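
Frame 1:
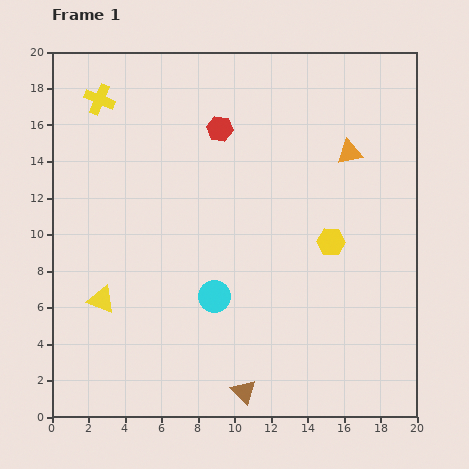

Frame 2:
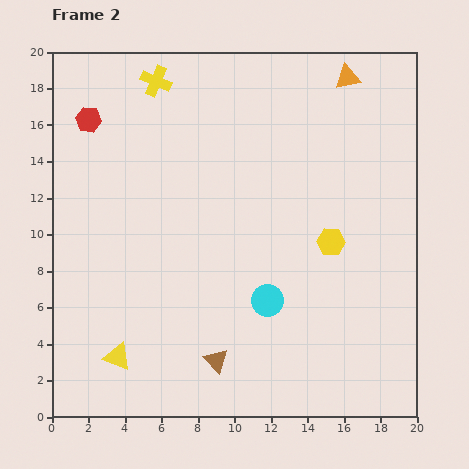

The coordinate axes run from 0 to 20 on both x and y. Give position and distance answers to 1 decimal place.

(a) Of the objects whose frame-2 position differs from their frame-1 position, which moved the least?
the brown triangle

(moved 2.3)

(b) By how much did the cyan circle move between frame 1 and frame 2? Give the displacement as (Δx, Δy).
(2.9, -0.2)

The cyan circle was at (8.9, 6.6) in frame 1 and (11.8, 6.4) in frame 2.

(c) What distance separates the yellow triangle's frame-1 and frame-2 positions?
3.2

The yellow triangle moved from (2.7, 6.4) to (3.6, 3.3), a distance of √(0.9² + 3.1²) ≈ 3.2.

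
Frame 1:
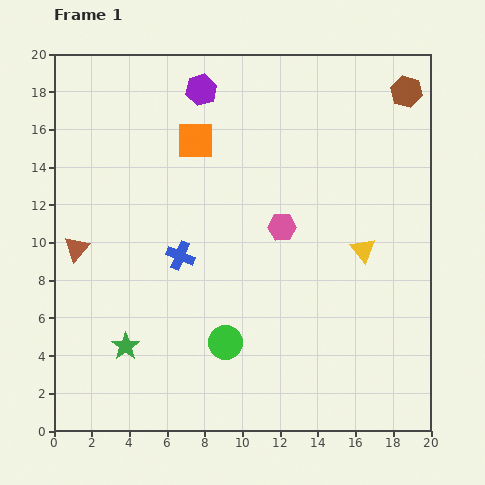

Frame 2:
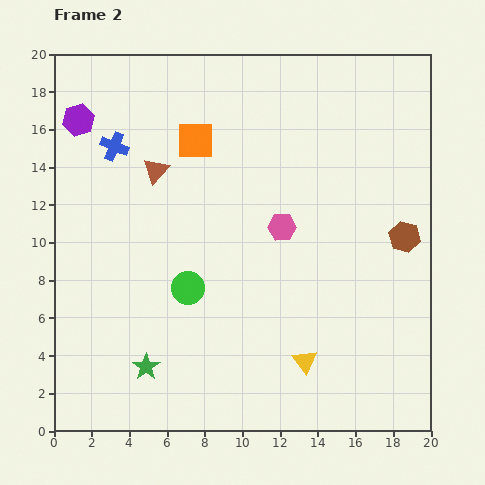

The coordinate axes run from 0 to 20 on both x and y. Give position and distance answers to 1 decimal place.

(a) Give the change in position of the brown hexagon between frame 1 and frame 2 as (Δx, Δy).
(-0.1, -7.7)

The brown hexagon was at (18.7, 18.0) in frame 1 and (18.6, 10.3) in frame 2.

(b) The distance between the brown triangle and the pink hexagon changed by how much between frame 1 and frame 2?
-3.7

Distance in frame 1: 11.0. Distance in frame 2: 7.3.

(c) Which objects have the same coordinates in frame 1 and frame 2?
the orange square, the pink hexagon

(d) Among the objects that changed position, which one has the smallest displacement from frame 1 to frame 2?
the green star

(moved 1.6)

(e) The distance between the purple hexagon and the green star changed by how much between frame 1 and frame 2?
-0.6

Distance in frame 1: 14.2. Distance in frame 2: 13.6.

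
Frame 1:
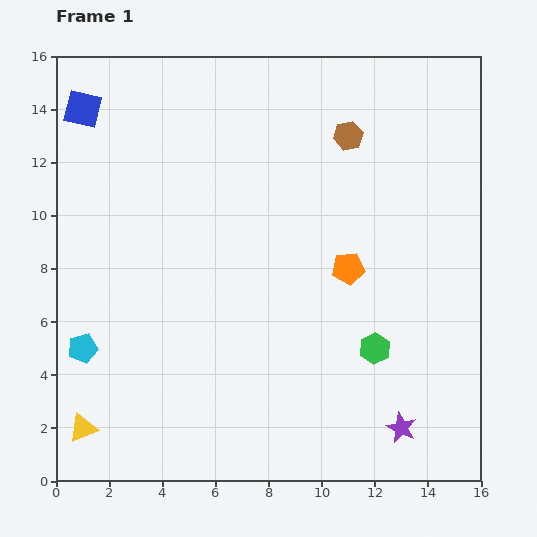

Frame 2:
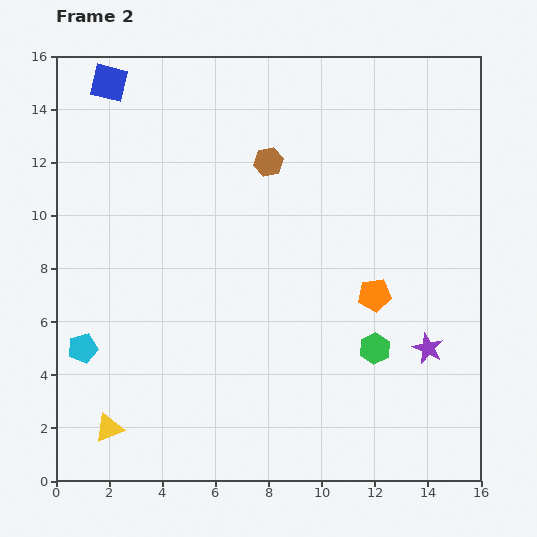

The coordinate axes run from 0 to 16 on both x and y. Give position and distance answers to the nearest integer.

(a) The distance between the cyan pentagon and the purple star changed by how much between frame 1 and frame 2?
+1

Distance in frame 1: 12. Distance in frame 2: 13.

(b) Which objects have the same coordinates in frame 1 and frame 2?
the green hexagon, the cyan pentagon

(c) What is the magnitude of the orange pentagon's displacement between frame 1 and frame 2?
1

The orange pentagon moved from (11, 8) to (12, 7), a distance of √(1² + 1²) ≈ 1.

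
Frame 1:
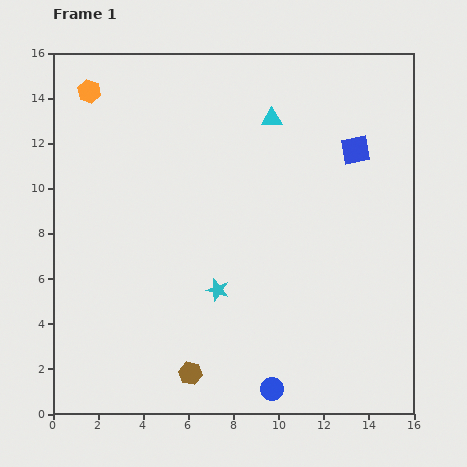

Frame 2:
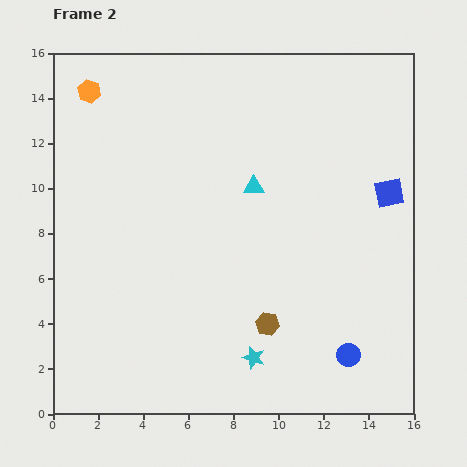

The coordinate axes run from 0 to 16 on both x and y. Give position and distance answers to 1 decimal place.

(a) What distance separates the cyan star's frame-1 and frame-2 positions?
3.4

The cyan star moved from (7.3, 5.5) to (8.9, 2.5), a distance of √(1.6² + 3.0²) ≈ 3.4.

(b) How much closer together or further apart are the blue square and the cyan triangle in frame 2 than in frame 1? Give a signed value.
+2.0

Distance in frame 1: 4.0. Distance in frame 2: 6.0.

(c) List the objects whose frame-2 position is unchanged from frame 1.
the orange hexagon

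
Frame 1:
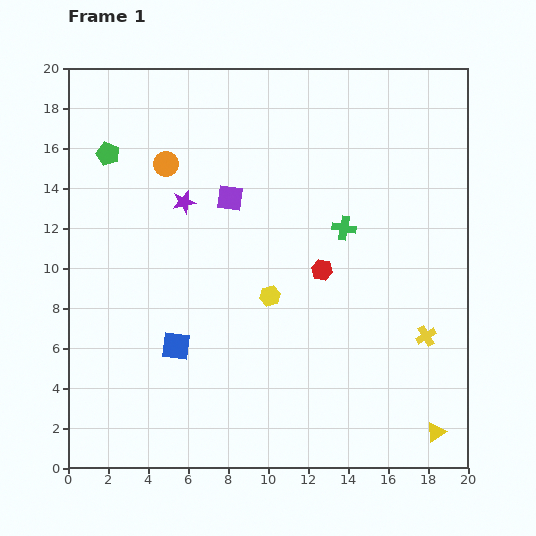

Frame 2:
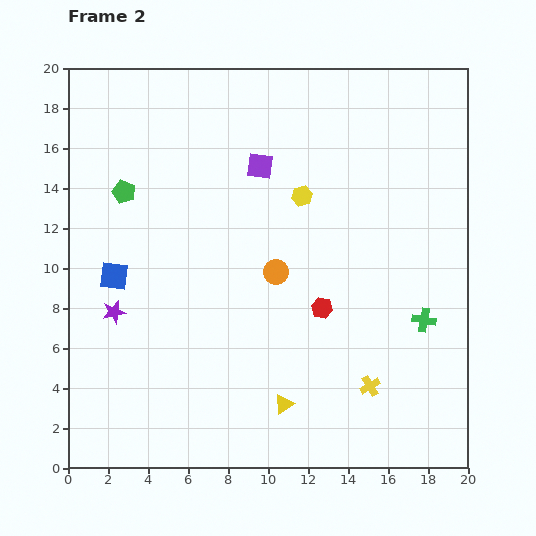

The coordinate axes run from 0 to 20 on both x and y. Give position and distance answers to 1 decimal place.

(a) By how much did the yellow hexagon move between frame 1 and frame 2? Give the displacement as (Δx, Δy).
(1.6, 5.0)

The yellow hexagon was at (10.1, 8.6) in frame 1 and (11.7, 13.6) in frame 2.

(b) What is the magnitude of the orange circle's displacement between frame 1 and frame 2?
7.7

The orange circle moved from (4.9, 15.2) to (10.4, 9.8), a distance of √(5.5² + 5.4²) ≈ 7.7.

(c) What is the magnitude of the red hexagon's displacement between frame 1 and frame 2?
1.9

The red hexagon moved from (12.7, 9.9) to (12.7, 8.0), a distance of √(0.0² + 1.9²) ≈ 1.9.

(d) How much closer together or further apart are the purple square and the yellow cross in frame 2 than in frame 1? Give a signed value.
+0.3

Distance in frame 1: 12.0. Distance in frame 2: 12.3.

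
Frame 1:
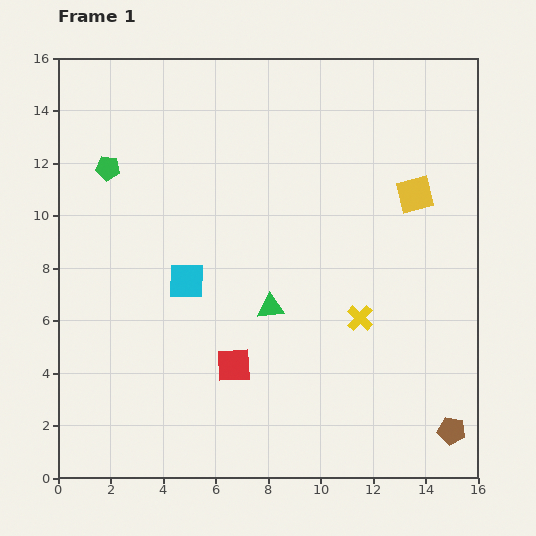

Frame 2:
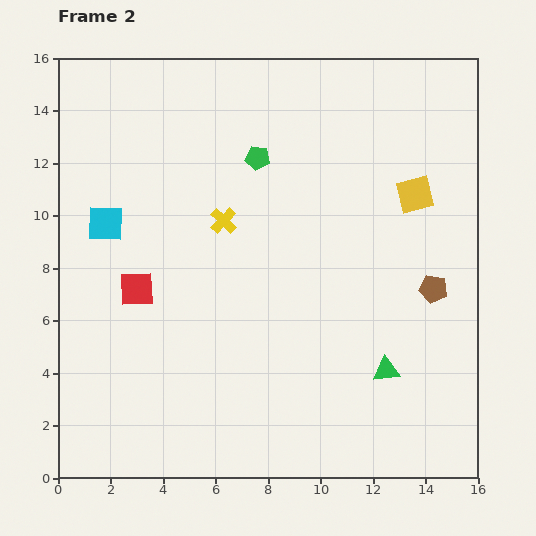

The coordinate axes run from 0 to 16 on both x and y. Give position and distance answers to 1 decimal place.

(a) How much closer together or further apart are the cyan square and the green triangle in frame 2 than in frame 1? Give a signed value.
+8.7

Distance in frame 1: 3.4. Distance in frame 2: 12.1.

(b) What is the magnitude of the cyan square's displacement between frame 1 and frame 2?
3.8

The cyan square moved from (4.9, 7.5) to (1.8, 9.7), a distance of √(3.1² + 2.2²) ≈ 3.8.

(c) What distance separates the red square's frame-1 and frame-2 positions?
4.7

The red square moved from (6.7, 4.3) to (3.0, 7.2), a distance of √(3.7² + 2.9²) ≈ 4.7.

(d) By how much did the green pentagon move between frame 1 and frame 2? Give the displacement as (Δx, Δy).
(5.7, 0.4)

The green pentagon was at (1.9, 11.8) in frame 1 and (7.6, 12.2) in frame 2.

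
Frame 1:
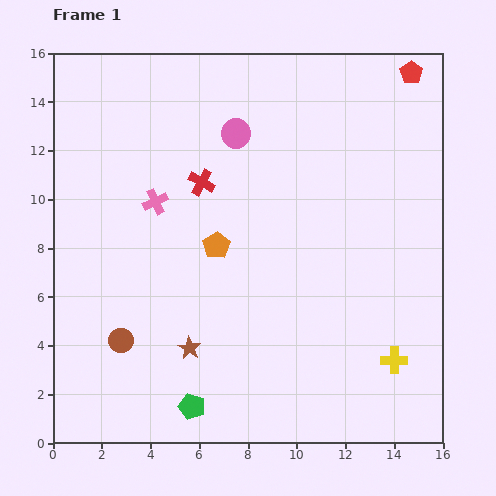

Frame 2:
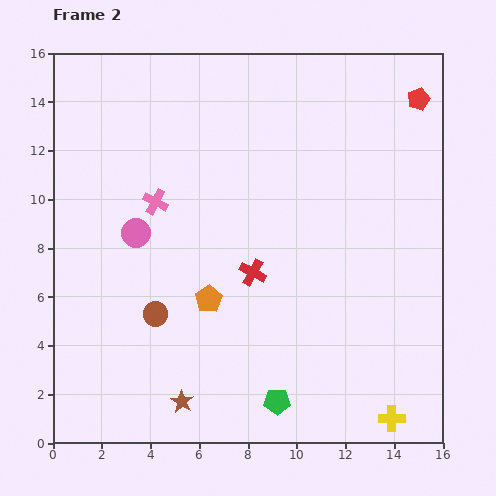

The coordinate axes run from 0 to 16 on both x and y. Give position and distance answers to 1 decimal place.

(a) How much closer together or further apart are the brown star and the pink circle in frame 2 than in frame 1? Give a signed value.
-1.8

Distance in frame 1: 9.0. Distance in frame 2: 7.2.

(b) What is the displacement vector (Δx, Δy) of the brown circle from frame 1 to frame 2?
(1.4, 1.1)

The brown circle was at (2.8, 4.2) in frame 1 and (4.2, 5.3) in frame 2.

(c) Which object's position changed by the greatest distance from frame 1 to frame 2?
the pink circle

(moved 5.8; next 4.3)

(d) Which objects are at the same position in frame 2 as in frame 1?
the pink cross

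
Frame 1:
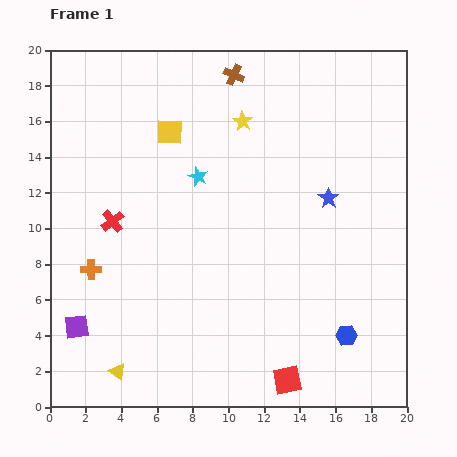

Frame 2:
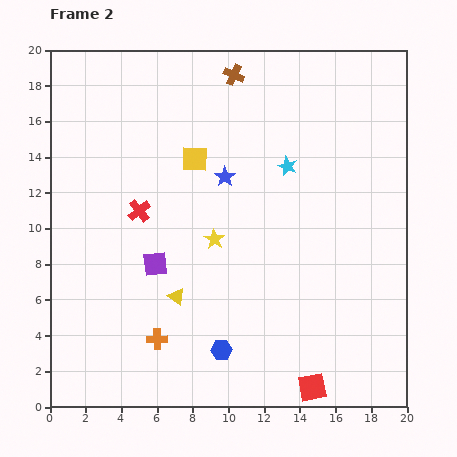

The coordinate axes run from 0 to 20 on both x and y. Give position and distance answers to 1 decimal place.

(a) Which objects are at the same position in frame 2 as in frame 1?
the brown cross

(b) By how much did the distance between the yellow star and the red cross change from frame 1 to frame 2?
-4.7

Distance in frame 1: 9.2. Distance in frame 2: 4.5.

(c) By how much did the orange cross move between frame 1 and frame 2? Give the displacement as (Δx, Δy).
(3.7, -3.9)

The orange cross was at (2.3, 7.7) in frame 1 and (6.0, 3.8) in frame 2.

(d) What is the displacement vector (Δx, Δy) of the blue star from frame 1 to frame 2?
(-5.8, 1.2)

The blue star was at (15.6, 11.7) in frame 1 and (9.8, 12.9) in frame 2.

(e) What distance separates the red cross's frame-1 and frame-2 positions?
1.6

The red cross moved from (3.5, 10.4) to (5.0, 11.0), a distance of √(1.5² + 0.6²) ≈ 1.6.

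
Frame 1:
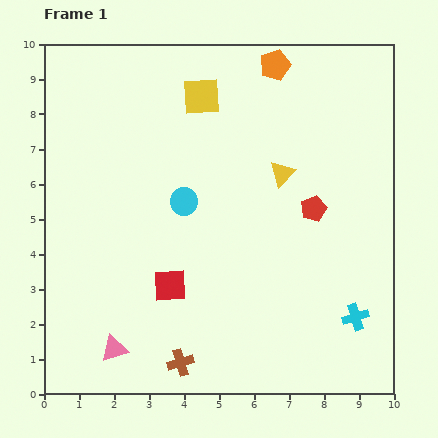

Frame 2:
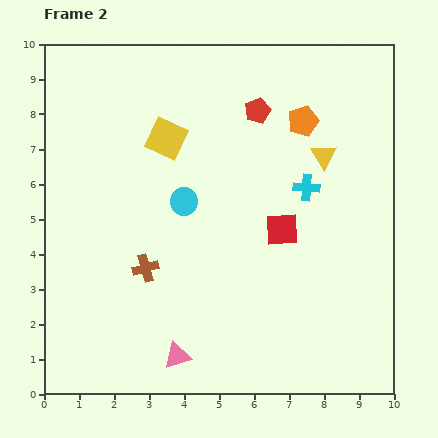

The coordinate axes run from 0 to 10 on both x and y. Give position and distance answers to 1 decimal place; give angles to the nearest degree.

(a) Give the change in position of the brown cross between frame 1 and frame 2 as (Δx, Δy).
(-1.0, 2.7)

The brown cross was at (3.9, 0.9) in frame 1 and (2.9, 3.6) in frame 2.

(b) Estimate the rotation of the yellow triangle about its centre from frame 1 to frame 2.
16° counter-clockwise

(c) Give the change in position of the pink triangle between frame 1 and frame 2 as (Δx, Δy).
(1.8, -0.2)

The pink triangle was at (2.0, 1.3) in frame 1 and (3.8, 1.1) in frame 2.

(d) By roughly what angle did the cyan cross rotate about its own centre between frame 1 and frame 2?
22° clockwise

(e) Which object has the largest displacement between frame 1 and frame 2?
the cyan cross

(moved 4.0; next 3.6)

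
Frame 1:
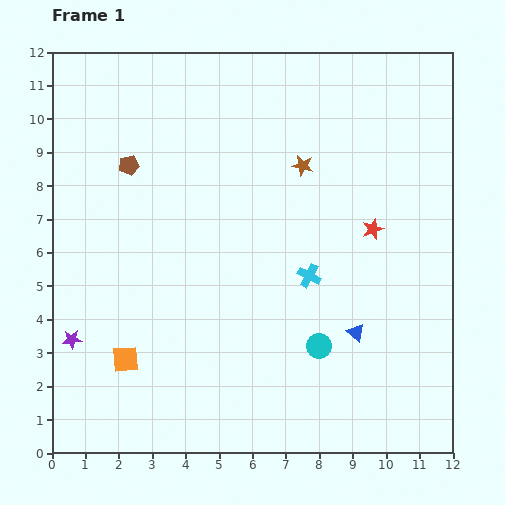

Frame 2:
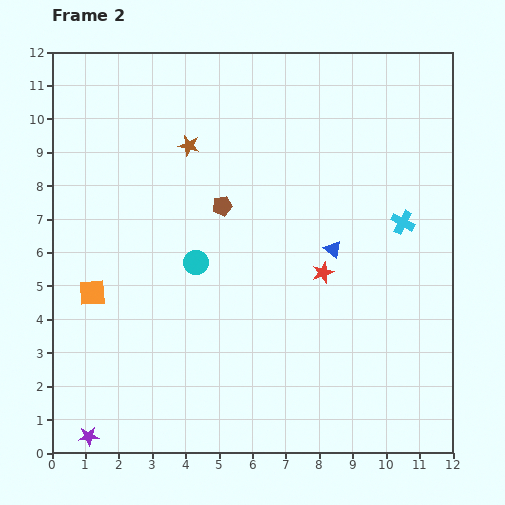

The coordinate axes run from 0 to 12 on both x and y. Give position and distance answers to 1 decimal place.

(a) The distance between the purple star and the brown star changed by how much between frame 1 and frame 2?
+0.6

Distance in frame 1: 8.6. Distance in frame 2: 9.2.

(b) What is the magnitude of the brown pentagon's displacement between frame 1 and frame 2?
3.0

The brown pentagon moved from (2.3, 8.6) to (5.1, 7.4), a distance of √(2.8² + 1.2²) ≈ 3.0.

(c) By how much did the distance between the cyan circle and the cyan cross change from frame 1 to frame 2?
+4.2

Distance in frame 1: 2.1. Distance in frame 2: 6.3.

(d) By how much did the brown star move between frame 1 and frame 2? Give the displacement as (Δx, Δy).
(-3.4, 0.6)

The brown star was at (7.5, 8.6) in frame 1 and (4.1, 9.2) in frame 2.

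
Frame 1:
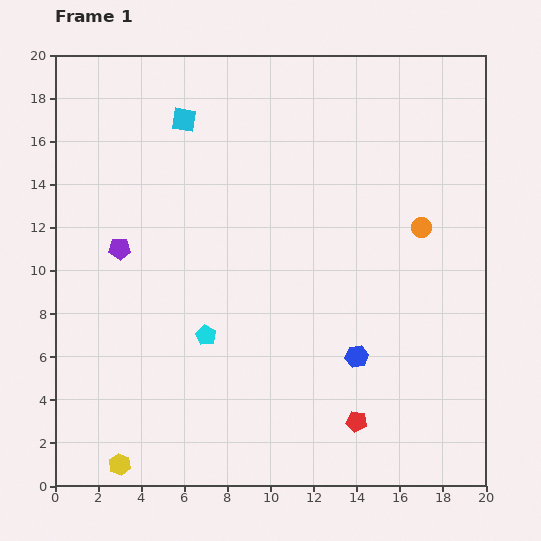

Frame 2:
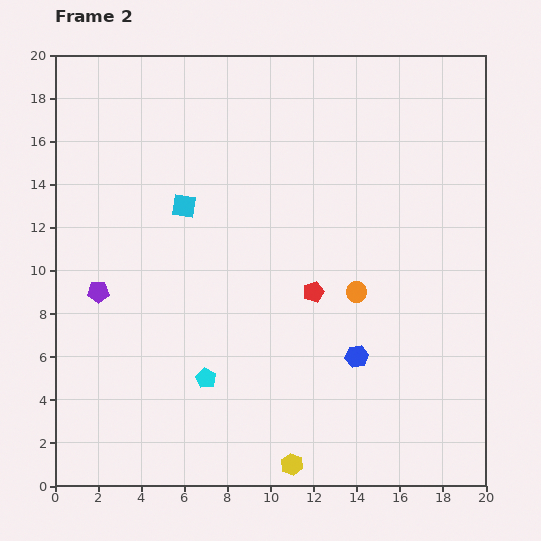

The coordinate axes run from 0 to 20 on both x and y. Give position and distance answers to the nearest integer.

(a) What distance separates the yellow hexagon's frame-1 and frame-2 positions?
8

The yellow hexagon moved from (3, 1) to (11, 1), a distance of √(8² + 0²) ≈ 8.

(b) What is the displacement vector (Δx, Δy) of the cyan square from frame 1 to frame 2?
(0, -4)

The cyan square was at (6, 17) in frame 1 and (6, 13) in frame 2.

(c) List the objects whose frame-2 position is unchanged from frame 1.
the blue hexagon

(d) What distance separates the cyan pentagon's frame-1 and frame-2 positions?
2

The cyan pentagon moved from (7, 7) to (7, 5), a distance of √(0² + 2²) ≈ 2.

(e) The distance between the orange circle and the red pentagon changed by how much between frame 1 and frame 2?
-7

Distance in frame 1: 9. Distance in frame 2: 2.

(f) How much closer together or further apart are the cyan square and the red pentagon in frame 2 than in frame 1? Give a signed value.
-9

Distance in frame 1: 16. Distance in frame 2: 7.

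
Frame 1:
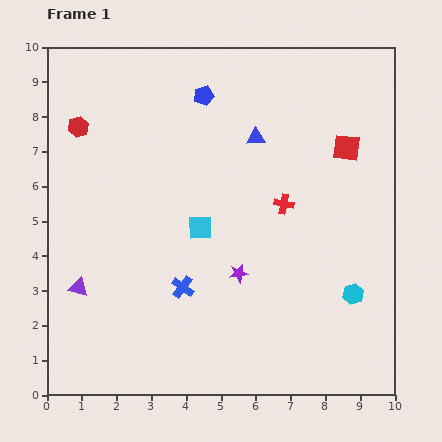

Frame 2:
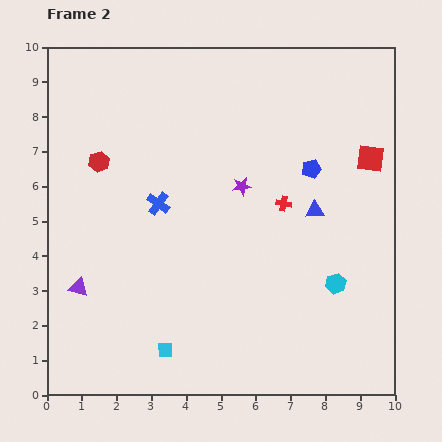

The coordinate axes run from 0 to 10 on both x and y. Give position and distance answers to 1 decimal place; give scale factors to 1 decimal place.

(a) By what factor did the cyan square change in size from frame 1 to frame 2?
0.6×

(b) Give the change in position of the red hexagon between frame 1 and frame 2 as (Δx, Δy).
(0.6, -1.0)

The red hexagon was at (0.9, 7.7) in frame 1 and (1.5, 6.7) in frame 2.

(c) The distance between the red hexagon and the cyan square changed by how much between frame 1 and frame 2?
+1.2

Distance in frame 1: 4.5. Distance in frame 2: 5.7.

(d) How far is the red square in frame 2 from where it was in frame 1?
0.8

The red square moved from (8.6, 7.1) to (9.3, 6.8), a distance of √(0.7² + 0.3²) ≈ 0.8.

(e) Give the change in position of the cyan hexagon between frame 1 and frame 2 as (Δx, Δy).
(-0.5, 0.3)

The cyan hexagon was at (8.8, 2.9) in frame 1 and (8.3, 3.2) in frame 2.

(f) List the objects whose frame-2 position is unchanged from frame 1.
the purple triangle, the red cross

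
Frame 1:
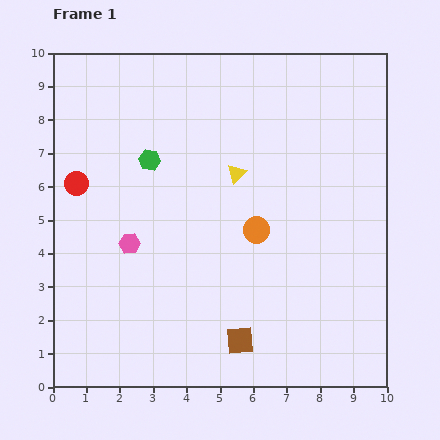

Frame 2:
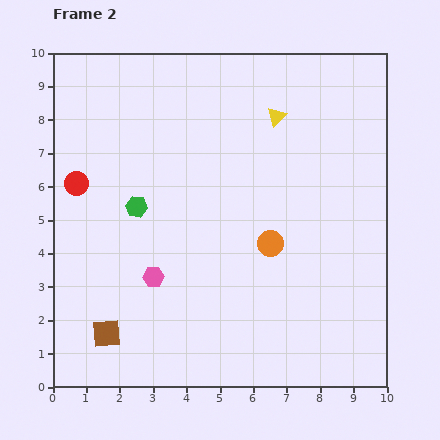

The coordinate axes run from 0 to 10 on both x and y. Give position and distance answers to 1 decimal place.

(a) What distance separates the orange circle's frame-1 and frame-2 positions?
0.6

The orange circle moved from (6.1, 4.7) to (6.5, 4.3), a distance of √(0.4² + 0.4²) ≈ 0.6.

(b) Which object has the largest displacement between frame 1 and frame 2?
the brown square

(moved 4.0; next 2.1)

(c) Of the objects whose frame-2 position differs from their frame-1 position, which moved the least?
the orange circle

(moved 0.6)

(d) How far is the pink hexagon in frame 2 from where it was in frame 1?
1.2

The pink hexagon moved from (2.3, 4.3) to (3.0, 3.3), a distance of √(0.7² + 1.0²) ≈ 1.2.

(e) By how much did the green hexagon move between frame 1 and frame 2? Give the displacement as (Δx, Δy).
(-0.4, -1.4)

The green hexagon was at (2.9, 6.8) in frame 1 and (2.5, 5.4) in frame 2.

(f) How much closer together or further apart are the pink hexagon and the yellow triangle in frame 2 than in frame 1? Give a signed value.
+2.3

Distance in frame 1: 3.8. Distance in frame 2: 6.1.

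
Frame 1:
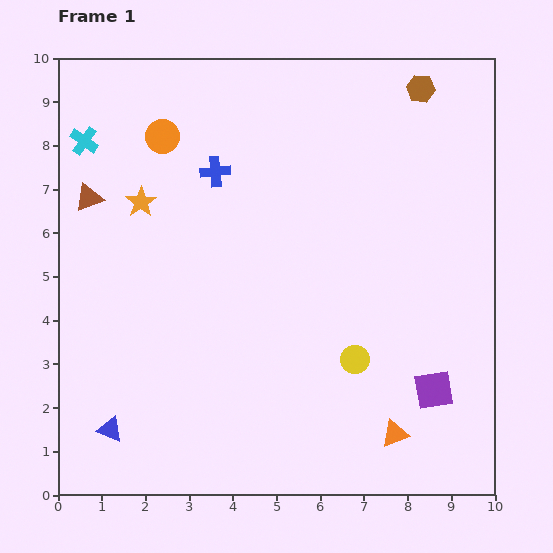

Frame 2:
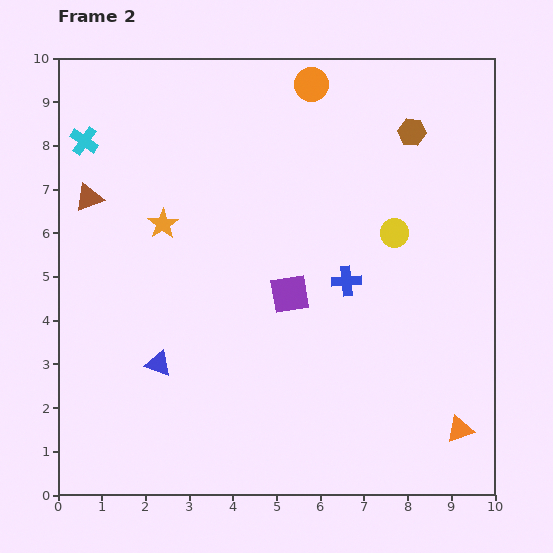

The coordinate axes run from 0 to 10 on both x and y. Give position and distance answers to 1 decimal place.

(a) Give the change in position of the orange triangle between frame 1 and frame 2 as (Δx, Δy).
(1.5, 0.1)

The orange triangle was at (7.7, 1.4) in frame 1 and (9.2, 1.5) in frame 2.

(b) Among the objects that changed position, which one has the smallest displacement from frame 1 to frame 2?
the orange star

(moved 0.7)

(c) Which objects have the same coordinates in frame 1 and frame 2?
the cyan cross, the brown triangle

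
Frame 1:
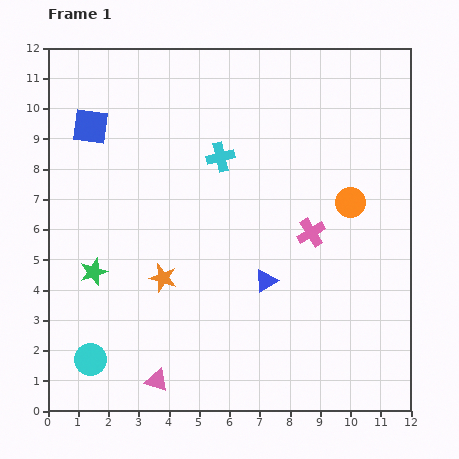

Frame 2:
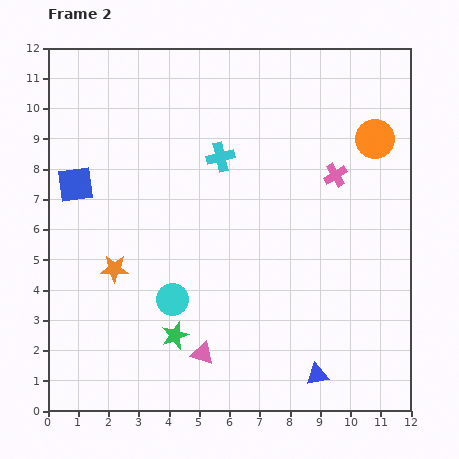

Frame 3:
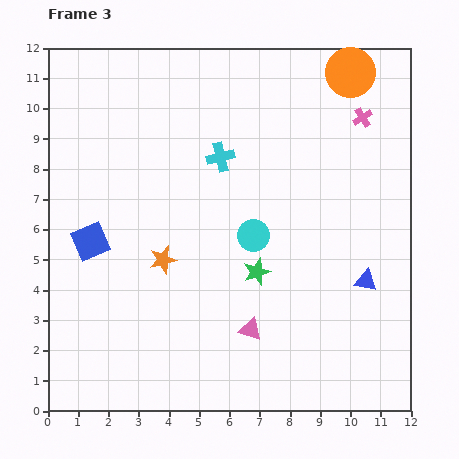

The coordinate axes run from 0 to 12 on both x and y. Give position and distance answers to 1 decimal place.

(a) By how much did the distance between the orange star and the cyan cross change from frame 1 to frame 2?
+0.7

Distance in frame 1: 4.4. Distance in frame 2: 5.1.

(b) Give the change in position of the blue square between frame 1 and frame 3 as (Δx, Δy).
(0.0, -3.8)

The blue square was at (1.4, 9.4) in frame 1 and (1.4, 5.6) in frame 3.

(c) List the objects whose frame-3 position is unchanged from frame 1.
the cyan cross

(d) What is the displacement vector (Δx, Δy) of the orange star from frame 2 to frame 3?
(1.6, 0.3)

The orange star was at (2.2, 4.7) in frame 2 and (3.8, 5.0) in frame 3.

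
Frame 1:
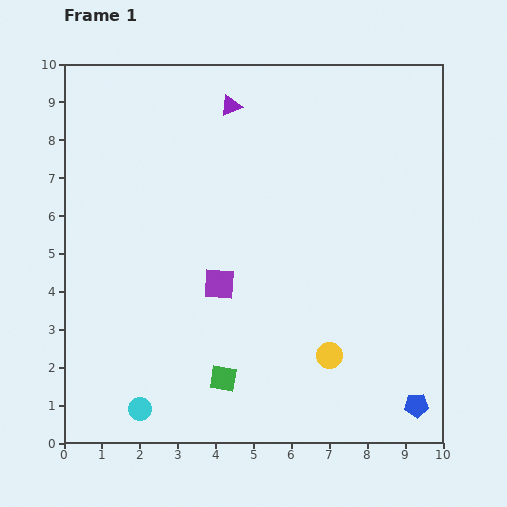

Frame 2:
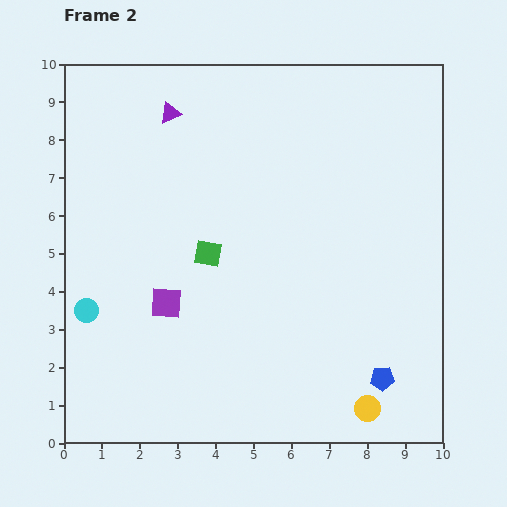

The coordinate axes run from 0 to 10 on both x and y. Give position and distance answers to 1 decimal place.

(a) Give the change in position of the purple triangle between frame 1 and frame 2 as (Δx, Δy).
(-1.6, -0.2)

The purple triangle was at (4.4, 8.9) in frame 1 and (2.8, 8.7) in frame 2.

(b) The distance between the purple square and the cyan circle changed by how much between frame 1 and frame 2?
-1.8

Distance in frame 1: 3.9. Distance in frame 2: 2.1.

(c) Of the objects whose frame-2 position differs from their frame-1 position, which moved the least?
the blue pentagon

(moved 1.1)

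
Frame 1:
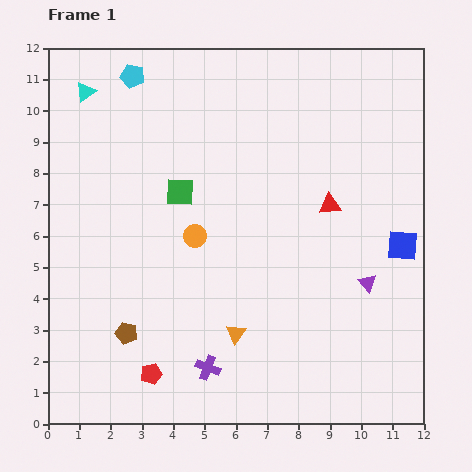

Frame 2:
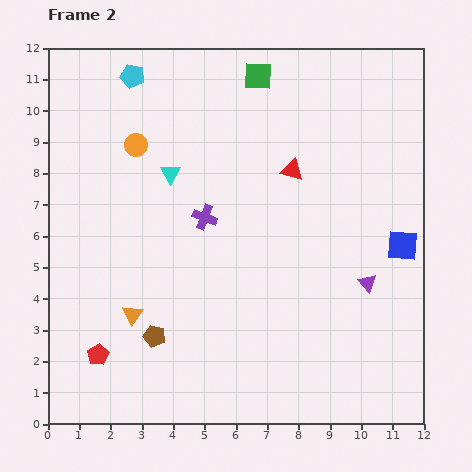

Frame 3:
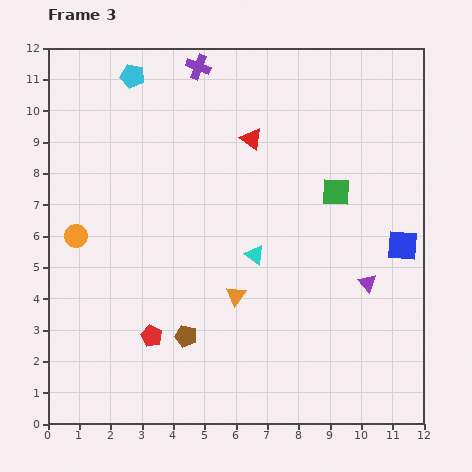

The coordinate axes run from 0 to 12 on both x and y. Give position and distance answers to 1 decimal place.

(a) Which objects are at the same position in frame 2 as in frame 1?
the purple triangle, the blue square, the cyan pentagon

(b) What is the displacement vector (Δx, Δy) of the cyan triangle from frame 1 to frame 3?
(5.4, -5.2)

The cyan triangle was at (1.2, 10.6) in frame 1 and (6.6, 5.4) in frame 3.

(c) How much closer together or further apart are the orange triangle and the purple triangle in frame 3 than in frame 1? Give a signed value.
-0.3

Distance in frame 1: 4.5. Distance in frame 3: 4.2.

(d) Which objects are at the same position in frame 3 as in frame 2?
the purple triangle, the blue square, the cyan pentagon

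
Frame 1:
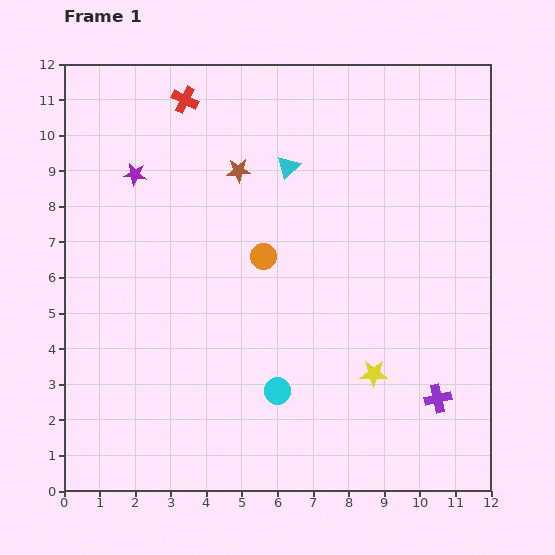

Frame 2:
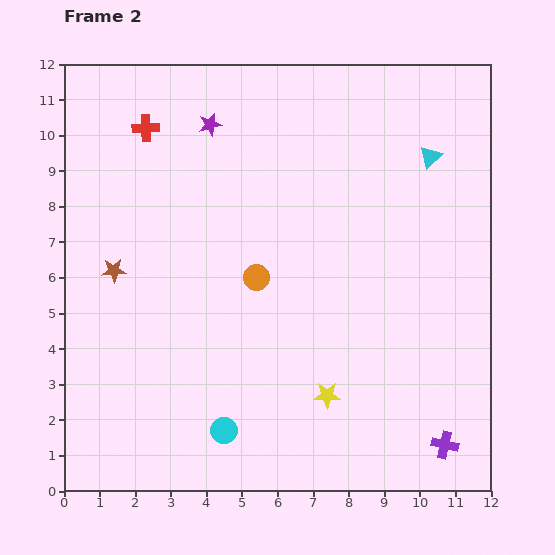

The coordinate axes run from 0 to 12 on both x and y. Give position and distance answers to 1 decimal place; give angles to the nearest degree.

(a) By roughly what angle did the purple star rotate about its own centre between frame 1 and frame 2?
23° counter-clockwise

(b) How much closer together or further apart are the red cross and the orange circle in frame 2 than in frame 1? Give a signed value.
+0.3

Distance in frame 1: 4.9. Distance in frame 2: 5.2.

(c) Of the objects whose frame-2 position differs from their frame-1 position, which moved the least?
the orange circle

(moved 0.6)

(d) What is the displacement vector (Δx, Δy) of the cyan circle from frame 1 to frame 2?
(-1.5, -1.1)

The cyan circle was at (6.0, 2.8) in frame 1 and (4.5, 1.7) in frame 2.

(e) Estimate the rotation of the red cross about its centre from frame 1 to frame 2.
28° counter-clockwise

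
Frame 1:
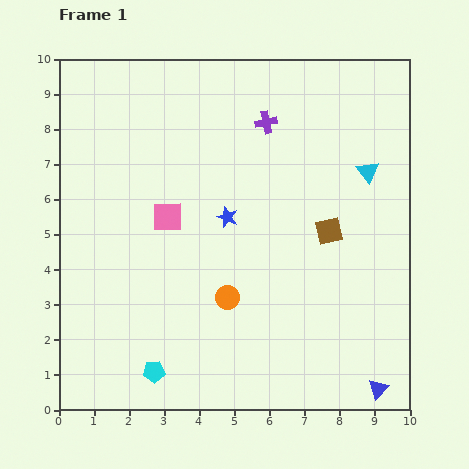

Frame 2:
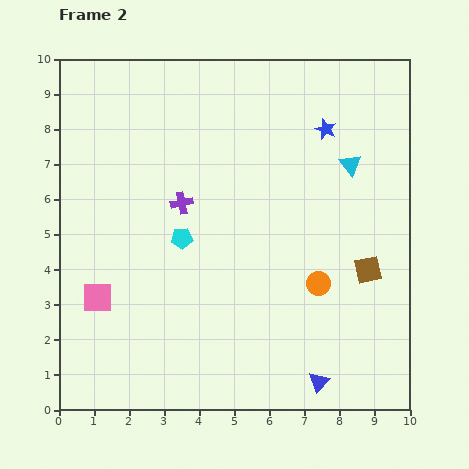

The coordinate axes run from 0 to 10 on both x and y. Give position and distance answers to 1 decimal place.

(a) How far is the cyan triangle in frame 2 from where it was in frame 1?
0.5

The cyan triangle moved from (8.8, 6.8) to (8.3, 7.0), a distance of √(0.5² + 0.2²) ≈ 0.5.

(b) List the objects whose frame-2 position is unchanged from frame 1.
none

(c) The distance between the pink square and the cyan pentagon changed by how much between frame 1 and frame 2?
-1.5

Distance in frame 1: 4.4. Distance in frame 2: 2.9.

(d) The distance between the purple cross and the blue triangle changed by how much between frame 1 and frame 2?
-1.8

Distance in frame 1: 8.2. Distance in frame 2: 6.4.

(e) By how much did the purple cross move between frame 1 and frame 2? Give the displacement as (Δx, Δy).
(-2.4, -2.3)

The purple cross was at (5.9, 8.2) in frame 1 and (3.5, 5.9) in frame 2.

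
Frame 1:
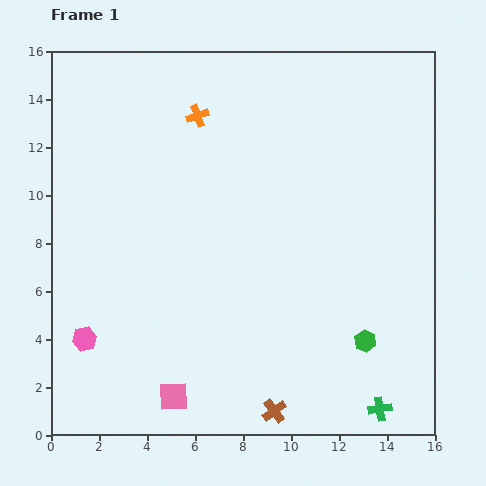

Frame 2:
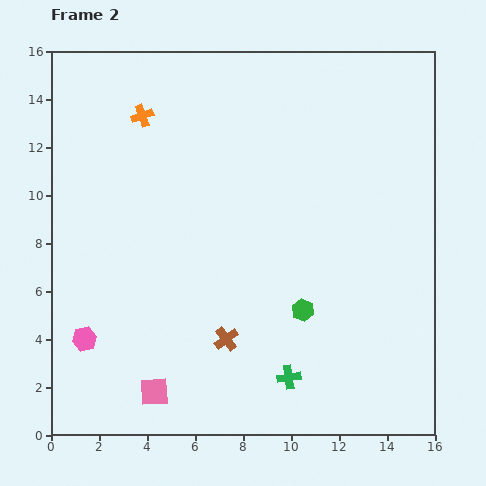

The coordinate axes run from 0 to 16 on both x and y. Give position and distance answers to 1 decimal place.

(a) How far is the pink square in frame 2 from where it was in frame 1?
0.8

The pink square moved from (5.1, 1.6) to (4.3, 1.8), a distance of √(0.8² + 0.2²) ≈ 0.8.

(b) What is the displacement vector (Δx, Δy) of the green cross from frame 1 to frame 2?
(-3.8, 1.3)

The green cross was at (13.7, 1.1) in frame 1 and (9.9, 2.4) in frame 2.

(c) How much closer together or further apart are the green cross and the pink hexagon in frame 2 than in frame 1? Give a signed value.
-4.0

Distance in frame 1: 12.6. Distance in frame 2: 8.6.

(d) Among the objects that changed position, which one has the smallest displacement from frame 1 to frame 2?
the pink square

(moved 0.8)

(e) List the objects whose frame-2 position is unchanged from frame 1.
the pink hexagon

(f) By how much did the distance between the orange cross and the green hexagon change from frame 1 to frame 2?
-1.2

Distance in frame 1: 11.7. Distance in frame 2: 10.5.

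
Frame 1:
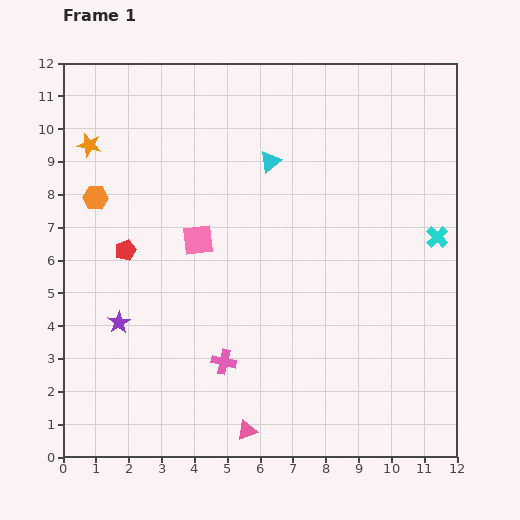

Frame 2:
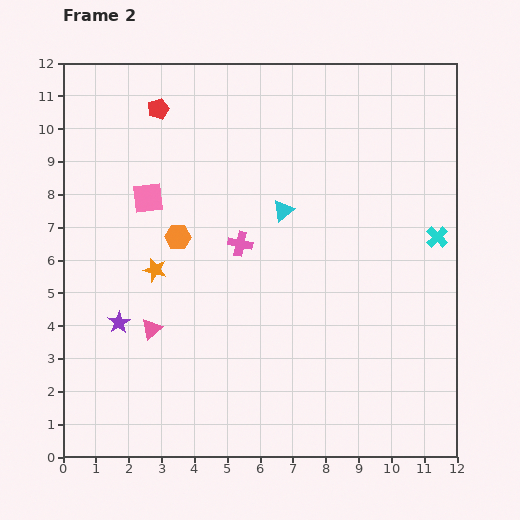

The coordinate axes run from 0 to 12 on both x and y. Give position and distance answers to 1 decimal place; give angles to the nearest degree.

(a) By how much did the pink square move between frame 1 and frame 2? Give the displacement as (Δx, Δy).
(-1.5, 1.3)

The pink square was at (4.1, 6.6) in frame 1 and (2.6, 7.9) in frame 2.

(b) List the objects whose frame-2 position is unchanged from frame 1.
the purple star, the cyan cross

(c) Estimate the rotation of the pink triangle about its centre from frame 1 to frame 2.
20° counter-clockwise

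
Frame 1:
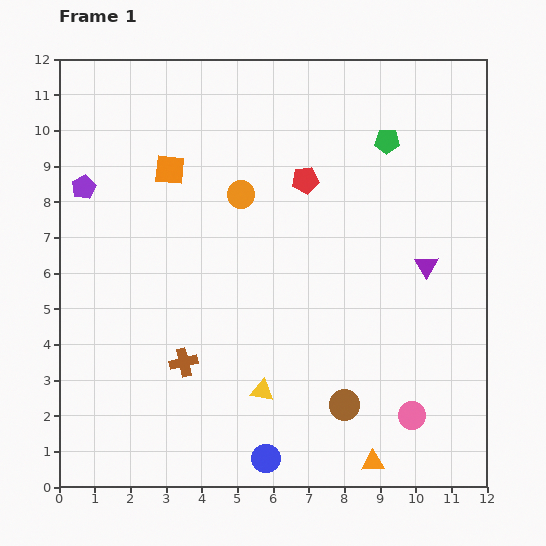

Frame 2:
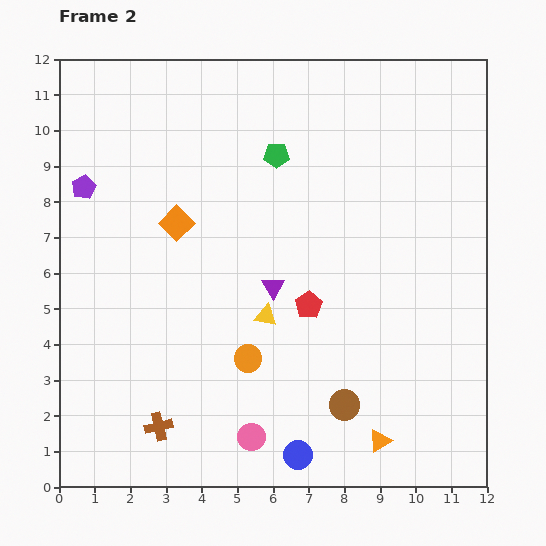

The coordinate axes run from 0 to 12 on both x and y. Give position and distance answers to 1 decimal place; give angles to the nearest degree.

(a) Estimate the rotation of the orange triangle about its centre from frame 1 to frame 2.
30° counter-clockwise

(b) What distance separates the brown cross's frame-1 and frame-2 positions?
1.9

The brown cross moved from (3.5, 3.5) to (2.8, 1.7), a distance of √(0.7² + 1.8²) ≈ 1.9.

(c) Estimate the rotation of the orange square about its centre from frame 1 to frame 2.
39° clockwise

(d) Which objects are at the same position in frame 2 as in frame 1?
the brown circle, the purple pentagon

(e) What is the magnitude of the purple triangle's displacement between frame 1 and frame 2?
4.3

The purple triangle moved from (10.3, 6.2) to (6.0, 5.6), a distance of √(4.3² + 0.6²) ≈ 4.3.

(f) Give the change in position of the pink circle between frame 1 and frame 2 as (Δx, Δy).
(-4.5, -0.6)

The pink circle was at (9.9, 2.0) in frame 1 and (5.4, 1.4) in frame 2.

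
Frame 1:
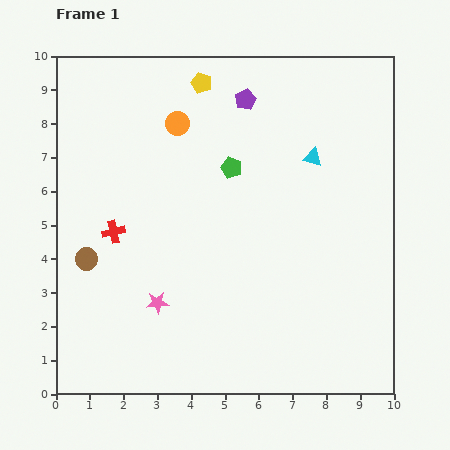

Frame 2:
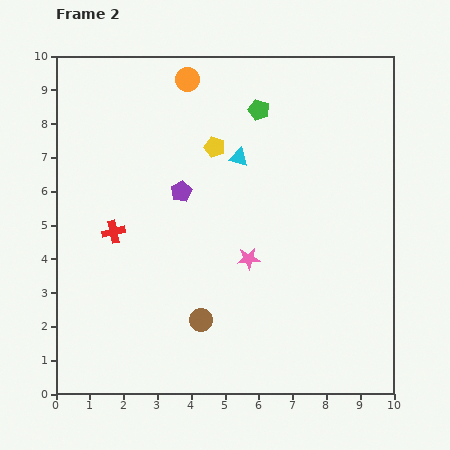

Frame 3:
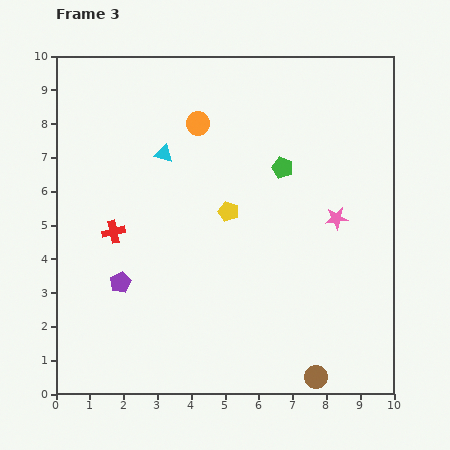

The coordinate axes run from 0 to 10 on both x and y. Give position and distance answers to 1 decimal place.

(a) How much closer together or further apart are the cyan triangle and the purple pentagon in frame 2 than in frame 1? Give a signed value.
-0.6

Distance in frame 1: 2.6. Distance in frame 2: 2.0.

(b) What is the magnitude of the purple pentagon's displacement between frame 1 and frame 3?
6.5

The purple pentagon moved from (5.6, 8.7) to (1.9, 3.3), a distance of √(3.7² + 5.4²) ≈ 6.5.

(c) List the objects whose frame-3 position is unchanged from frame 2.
the red cross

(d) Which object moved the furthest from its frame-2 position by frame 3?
the brown circle

(moved 3.8; next 3.2)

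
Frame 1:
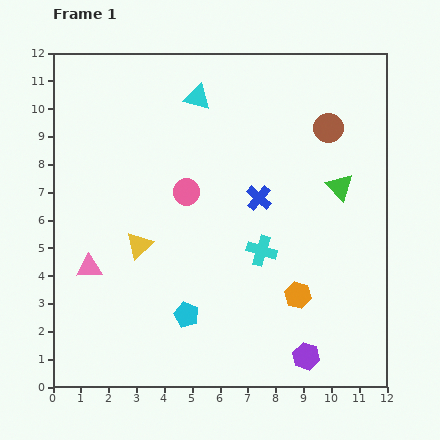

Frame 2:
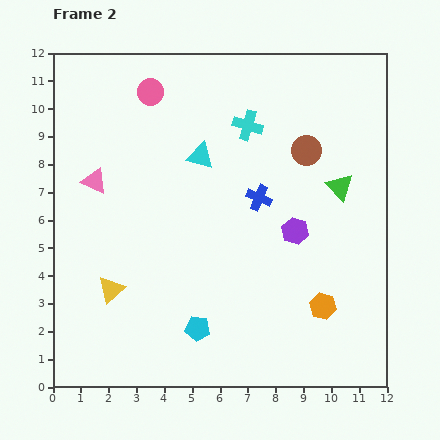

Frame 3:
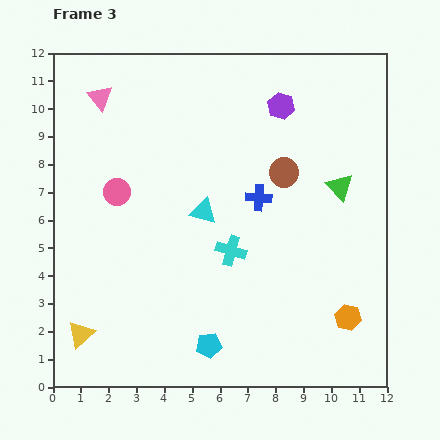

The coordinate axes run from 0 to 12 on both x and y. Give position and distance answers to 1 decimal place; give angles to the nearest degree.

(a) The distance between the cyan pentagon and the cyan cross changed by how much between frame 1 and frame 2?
+4.0

Distance in frame 1: 3.5. Distance in frame 2: 7.5.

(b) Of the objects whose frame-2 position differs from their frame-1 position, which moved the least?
the cyan pentagon

(moved 0.6)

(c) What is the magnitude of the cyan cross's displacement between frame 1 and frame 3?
1.1

The cyan cross moved from (7.5, 4.9) to (6.4, 4.9), a distance of √(1.1² + 0.0²) ≈ 1.1.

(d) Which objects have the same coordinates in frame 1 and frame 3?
the green triangle, the blue cross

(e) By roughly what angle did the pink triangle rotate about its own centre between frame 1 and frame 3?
51° clockwise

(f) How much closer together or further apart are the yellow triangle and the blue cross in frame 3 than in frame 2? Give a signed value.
+1.9

Distance in frame 2: 6.2. Distance in frame 3: 8.1.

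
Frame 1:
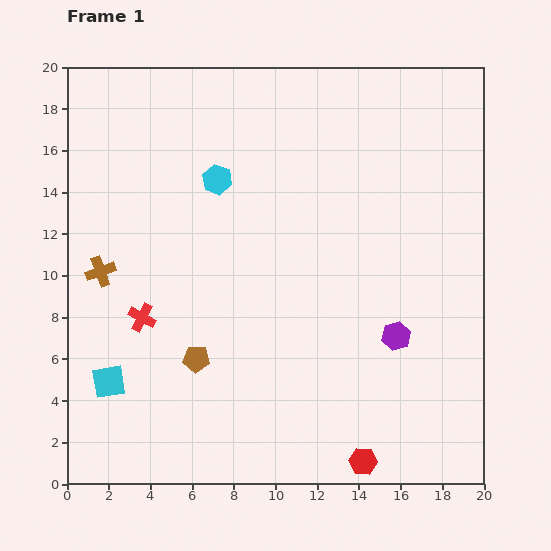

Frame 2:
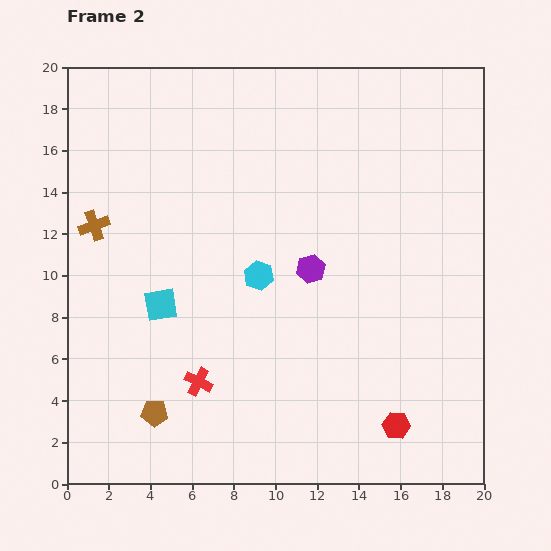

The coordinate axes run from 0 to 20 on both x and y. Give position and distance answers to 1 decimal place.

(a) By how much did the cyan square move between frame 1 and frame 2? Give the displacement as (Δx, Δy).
(2.5, 3.7)

The cyan square was at (2.0, 4.9) in frame 1 and (4.5, 8.6) in frame 2.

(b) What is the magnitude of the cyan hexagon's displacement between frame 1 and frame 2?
5.0

The cyan hexagon moved from (7.2, 14.6) to (9.2, 10.0), a distance of √(2.0² + 4.6²) ≈ 5.0.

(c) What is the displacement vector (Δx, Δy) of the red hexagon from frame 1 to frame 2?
(1.6, 1.7)

The red hexagon was at (14.2, 1.1) in frame 1 and (15.8, 2.8) in frame 2.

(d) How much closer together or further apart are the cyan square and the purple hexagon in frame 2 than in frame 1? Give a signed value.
-6.6

Distance in frame 1: 14.0. Distance in frame 2: 7.4.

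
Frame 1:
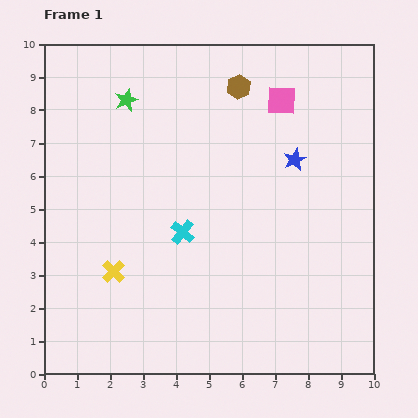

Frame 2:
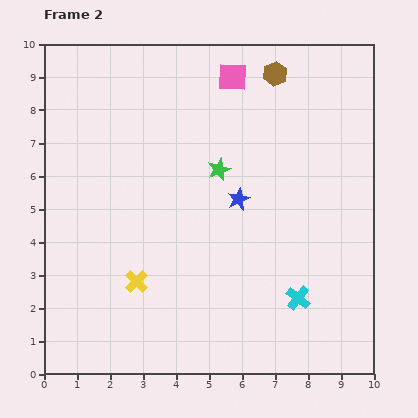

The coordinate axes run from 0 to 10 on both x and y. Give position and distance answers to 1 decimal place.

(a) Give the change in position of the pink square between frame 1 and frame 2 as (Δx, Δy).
(-1.5, 0.7)

The pink square was at (7.2, 8.3) in frame 1 and (5.7, 9.0) in frame 2.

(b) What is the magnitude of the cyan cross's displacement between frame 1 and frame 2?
4.0

The cyan cross moved from (4.2, 4.3) to (7.7, 2.3), a distance of √(3.5² + 2.0²) ≈ 4.0.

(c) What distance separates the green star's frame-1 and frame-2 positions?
3.5

The green star moved from (2.5, 8.3) to (5.3, 6.2), a distance of √(2.8² + 2.1²) ≈ 3.5.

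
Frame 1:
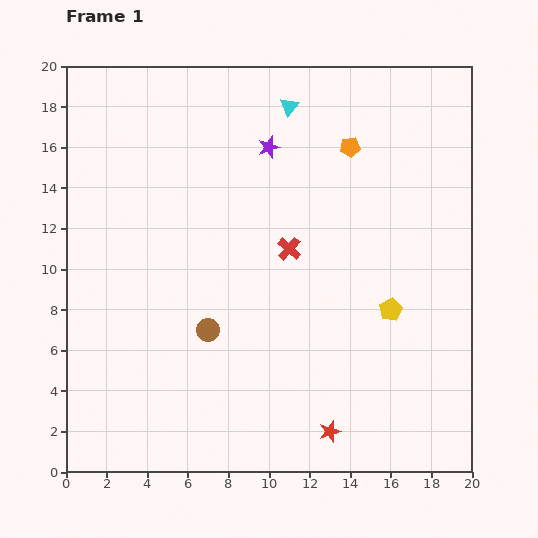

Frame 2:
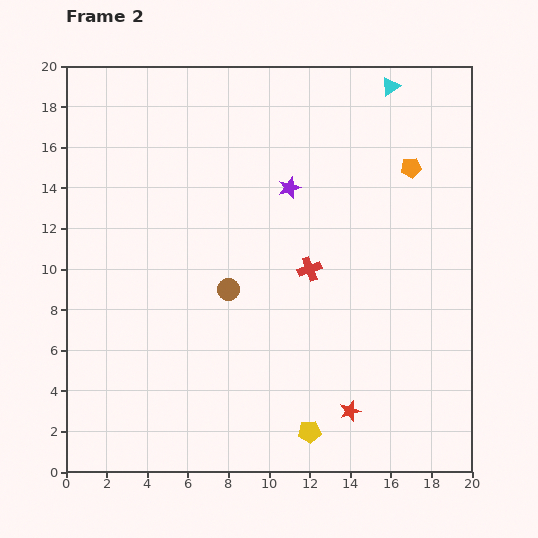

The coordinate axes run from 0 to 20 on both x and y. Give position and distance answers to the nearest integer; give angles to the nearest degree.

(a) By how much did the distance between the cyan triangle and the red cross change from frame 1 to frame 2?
+3

Distance in frame 1: 7. Distance in frame 2: 10.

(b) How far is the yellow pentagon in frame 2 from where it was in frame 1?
7

The yellow pentagon moved from (16, 8) to (12, 2), a distance of √(4² + 6²) ≈ 7.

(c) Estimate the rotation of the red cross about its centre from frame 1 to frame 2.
29° clockwise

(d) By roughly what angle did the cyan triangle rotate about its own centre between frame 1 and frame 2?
19° clockwise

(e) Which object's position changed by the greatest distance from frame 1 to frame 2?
the yellow pentagon

(moved 7; next 5)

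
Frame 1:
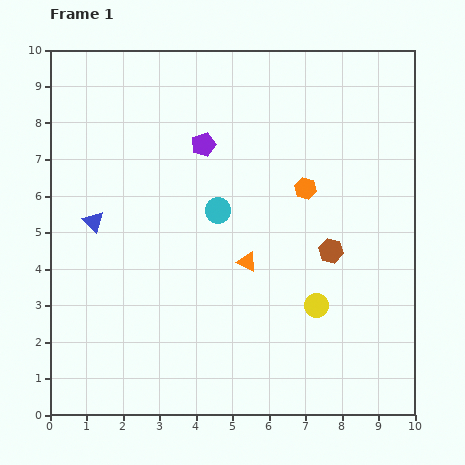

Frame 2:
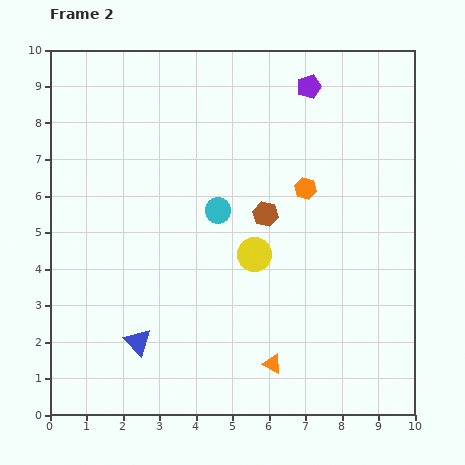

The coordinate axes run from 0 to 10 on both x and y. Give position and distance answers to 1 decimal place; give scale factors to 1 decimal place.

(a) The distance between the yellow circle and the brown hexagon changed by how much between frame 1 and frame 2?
-0.5

Distance in frame 1: 1.6. Distance in frame 2: 1.1.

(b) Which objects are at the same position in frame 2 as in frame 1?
the orange hexagon, the cyan circle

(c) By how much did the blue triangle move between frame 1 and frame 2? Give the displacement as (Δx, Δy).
(1.2, -3.3)

The blue triangle was at (1.2, 5.3) in frame 1 and (2.4, 2.0) in frame 2.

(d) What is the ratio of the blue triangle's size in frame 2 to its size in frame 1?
1.3×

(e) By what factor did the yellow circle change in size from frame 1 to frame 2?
1.5×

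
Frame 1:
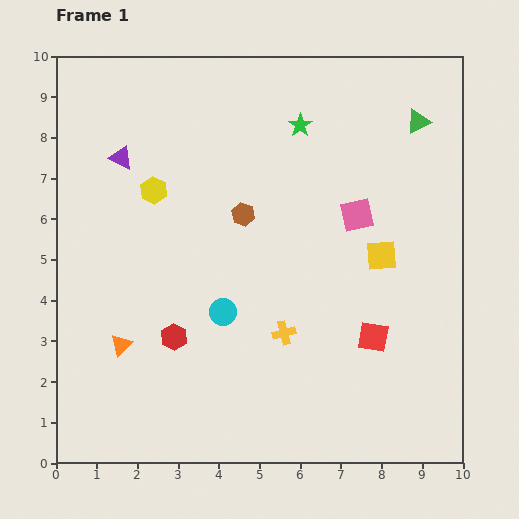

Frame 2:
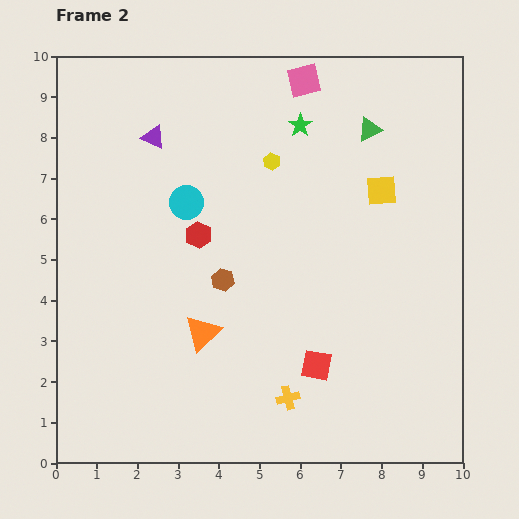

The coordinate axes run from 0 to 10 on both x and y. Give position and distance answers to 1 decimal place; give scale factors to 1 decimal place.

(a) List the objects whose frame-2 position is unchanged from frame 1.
the green star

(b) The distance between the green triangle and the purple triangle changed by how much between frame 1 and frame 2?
-2.1

Distance in frame 1: 7.4. Distance in frame 2: 5.3.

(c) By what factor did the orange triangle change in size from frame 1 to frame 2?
1.7×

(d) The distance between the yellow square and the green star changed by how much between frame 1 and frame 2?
-1.2

Distance in frame 1: 3.8. Distance in frame 2: 2.6.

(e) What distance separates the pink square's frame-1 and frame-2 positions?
3.5

The pink square moved from (7.4, 6.1) to (6.1, 9.4), a distance of √(1.3² + 3.3²) ≈ 3.5.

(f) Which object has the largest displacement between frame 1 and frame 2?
the pink square

(moved 3.5; next 3.0)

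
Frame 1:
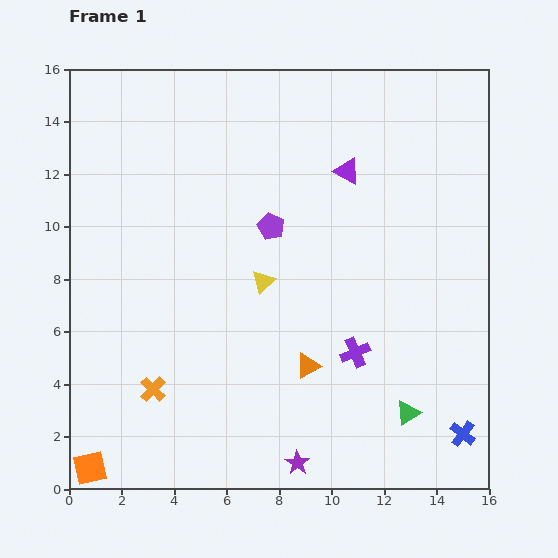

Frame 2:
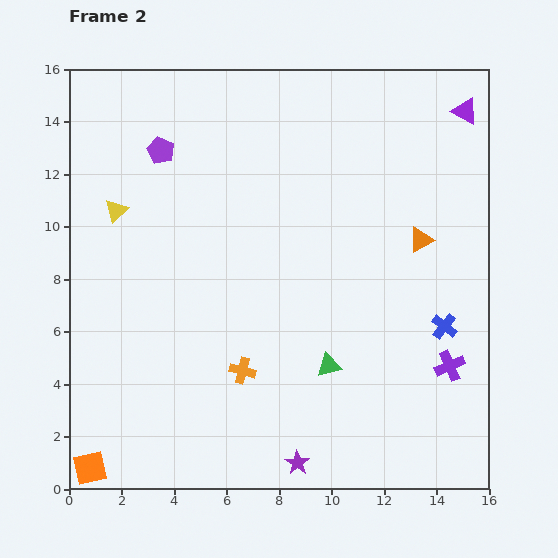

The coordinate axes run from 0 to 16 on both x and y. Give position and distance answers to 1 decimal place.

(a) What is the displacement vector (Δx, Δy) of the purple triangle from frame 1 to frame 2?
(4.5, 2.3)

The purple triangle was at (10.6, 12.1) in frame 1 and (15.1, 14.4) in frame 2.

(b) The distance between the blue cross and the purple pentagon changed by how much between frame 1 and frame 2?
+1.9

Distance in frame 1: 10.8. Distance in frame 2: 12.7.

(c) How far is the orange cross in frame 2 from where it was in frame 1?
3.5

The orange cross moved from (3.2, 3.8) to (6.6, 4.5), a distance of √(3.4² + 0.7²) ≈ 3.5.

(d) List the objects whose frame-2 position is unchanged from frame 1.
the orange square, the purple star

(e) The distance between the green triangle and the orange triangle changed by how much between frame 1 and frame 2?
+1.7

Distance in frame 1: 4.2. Distance in frame 2: 5.9.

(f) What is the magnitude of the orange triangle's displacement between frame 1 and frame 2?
6.4

The orange triangle moved from (9.1, 4.7) to (13.4, 9.5), a distance of √(4.3² + 4.8²) ≈ 6.4.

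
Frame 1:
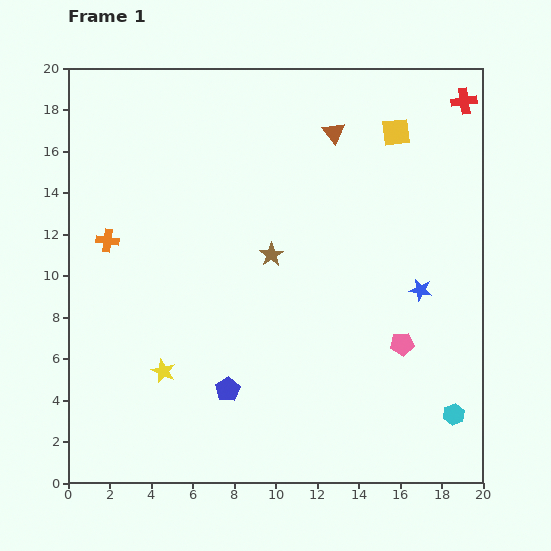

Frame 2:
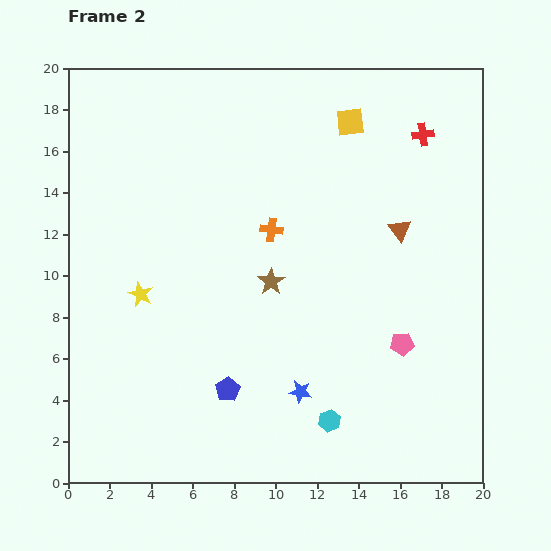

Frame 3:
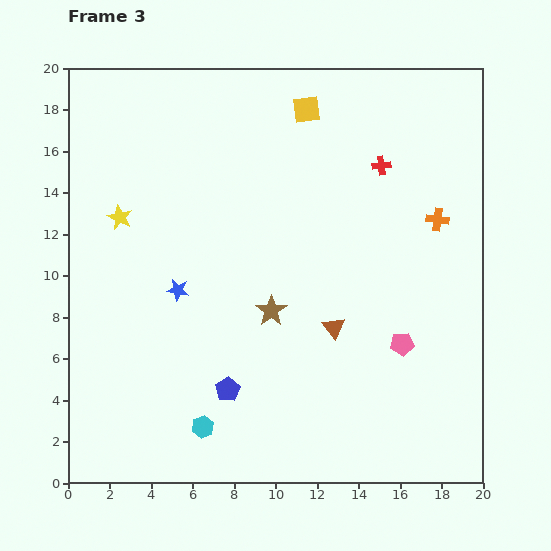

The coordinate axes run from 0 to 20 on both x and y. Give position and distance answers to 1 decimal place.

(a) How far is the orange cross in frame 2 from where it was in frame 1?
7.9

The orange cross moved from (1.9, 11.7) to (9.8, 12.2), a distance of √(7.9² + 0.5²) ≈ 7.9.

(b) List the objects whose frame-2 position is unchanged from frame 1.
the pink pentagon, the blue pentagon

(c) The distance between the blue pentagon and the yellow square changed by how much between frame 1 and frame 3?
-0.8

Distance in frame 1: 14.8. Distance in frame 3: 14.0.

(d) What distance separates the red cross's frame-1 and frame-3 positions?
5.1

The red cross moved from (19.1, 18.4) to (15.1, 15.3), a distance of √(4.0² + 3.1²) ≈ 5.1.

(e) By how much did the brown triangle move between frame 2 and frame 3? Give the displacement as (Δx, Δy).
(-3.2, -4.7)

The brown triangle was at (16.0, 12.2) in frame 2 and (12.8, 7.5) in frame 3.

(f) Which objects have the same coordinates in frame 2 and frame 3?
the pink pentagon, the blue pentagon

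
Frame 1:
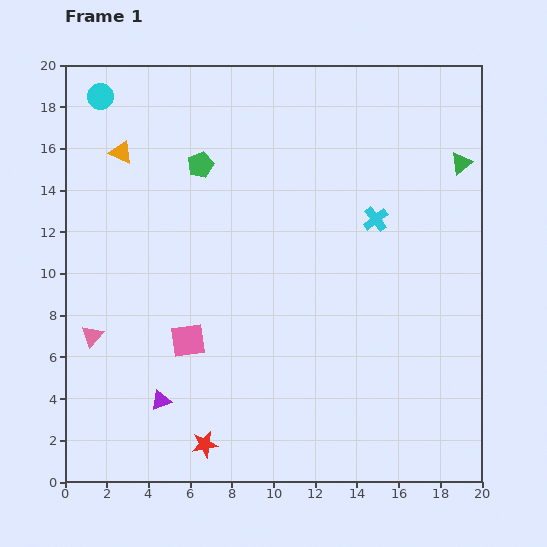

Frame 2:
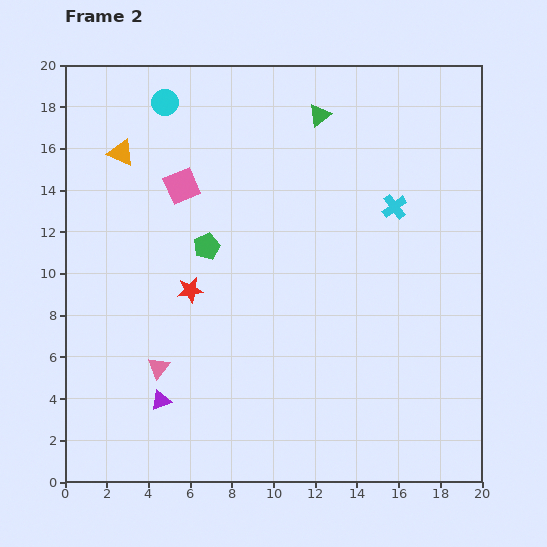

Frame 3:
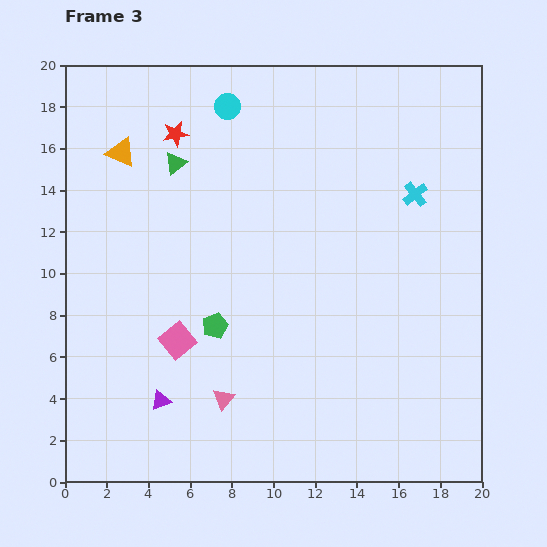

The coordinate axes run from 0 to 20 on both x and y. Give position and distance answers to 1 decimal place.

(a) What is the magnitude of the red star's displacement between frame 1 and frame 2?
7.4

The red star moved from (6.7, 1.8) to (6.0, 9.2), a distance of √(0.7² + 7.4²) ≈ 7.4.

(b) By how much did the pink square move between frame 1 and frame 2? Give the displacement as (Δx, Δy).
(-0.3, 7.4)

The pink square was at (5.9, 6.8) in frame 1 and (5.6, 14.2) in frame 2.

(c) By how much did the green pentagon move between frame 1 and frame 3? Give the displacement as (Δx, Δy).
(0.7, -7.7)

The green pentagon was at (6.5, 15.2) in frame 1 and (7.2, 7.5) in frame 3.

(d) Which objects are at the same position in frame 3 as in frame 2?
the purple triangle, the orange triangle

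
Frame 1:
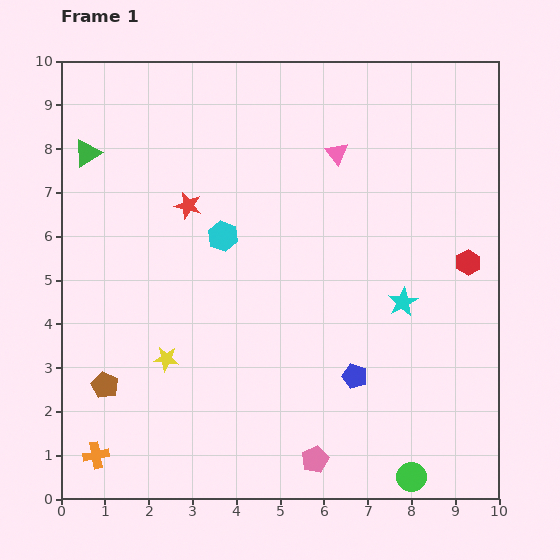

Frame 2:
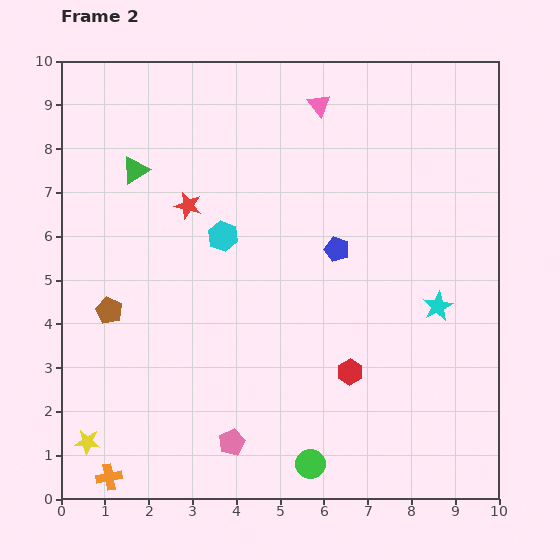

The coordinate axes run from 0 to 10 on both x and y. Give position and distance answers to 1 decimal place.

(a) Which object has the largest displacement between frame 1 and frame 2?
the red hexagon

(moved 3.7; next 2.9)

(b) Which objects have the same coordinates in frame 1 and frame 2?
the cyan hexagon, the red star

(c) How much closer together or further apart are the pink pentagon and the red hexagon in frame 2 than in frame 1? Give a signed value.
-2.6

Distance in frame 1: 5.7. Distance in frame 2: 3.1.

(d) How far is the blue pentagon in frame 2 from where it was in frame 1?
2.9

The blue pentagon moved from (6.7, 2.8) to (6.3, 5.7), a distance of √(0.4² + 2.9²) ≈ 2.9.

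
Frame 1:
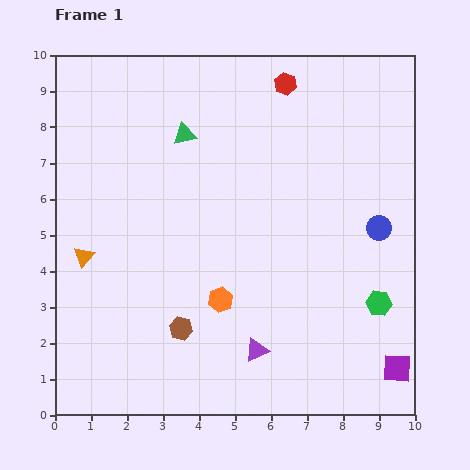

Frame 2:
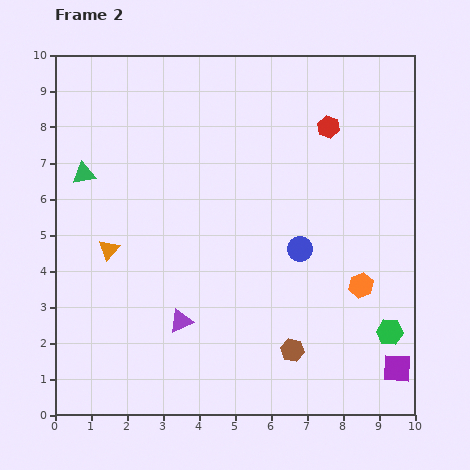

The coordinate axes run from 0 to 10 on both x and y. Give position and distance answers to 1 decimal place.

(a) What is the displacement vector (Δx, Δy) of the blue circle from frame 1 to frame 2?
(-2.2, -0.6)

The blue circle was at (9.0, 5.2) in frame 1 and (6.8, 4.6) in frame 2.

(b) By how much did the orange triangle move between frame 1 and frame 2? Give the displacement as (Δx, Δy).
(0.7, 0.2)

The orange triangle was at (0.8, 4.4) in frame 1 and (1.5, 4.6) in frame 2.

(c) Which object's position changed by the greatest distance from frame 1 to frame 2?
the orange hexagon

(moved 3.9; next 3.2)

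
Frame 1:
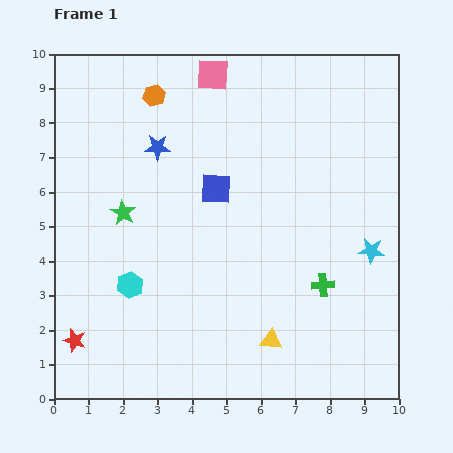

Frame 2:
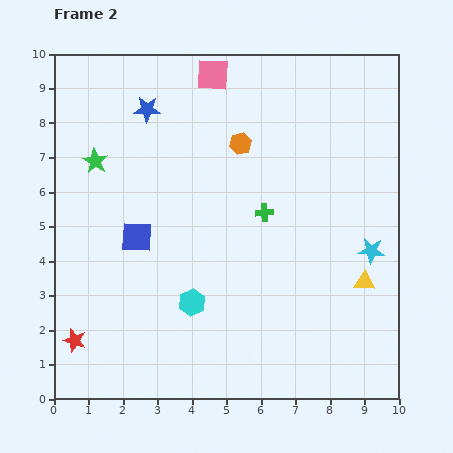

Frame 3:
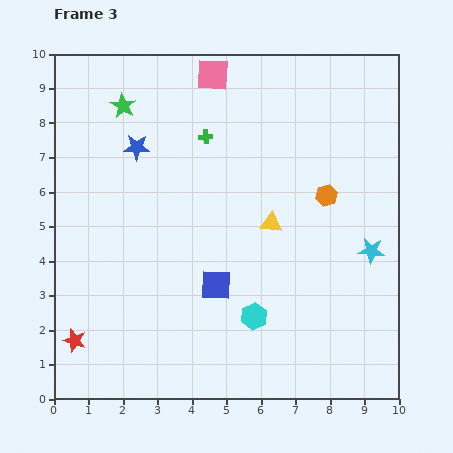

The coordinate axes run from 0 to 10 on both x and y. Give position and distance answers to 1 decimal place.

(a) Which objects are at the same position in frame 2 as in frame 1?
the cyan star, the pink square, the red star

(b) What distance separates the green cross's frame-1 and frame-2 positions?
2.7

The green cross moved from (7.8, 3.3) to (6.1, 5.4), a distance of √(1.7² + 2.1²) ≈ 2.7.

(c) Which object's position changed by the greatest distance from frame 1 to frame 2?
the yellow triangle

(moved 3.2; next 2.9)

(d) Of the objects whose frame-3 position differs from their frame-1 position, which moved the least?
the blue star

(moved 0.6)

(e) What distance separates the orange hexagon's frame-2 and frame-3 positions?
2.9

The orange hexagon moved from (5.4, 7.4) to (7.9, 5.9), a distance of √(2.5² + 1.5²) ≈ 2.9.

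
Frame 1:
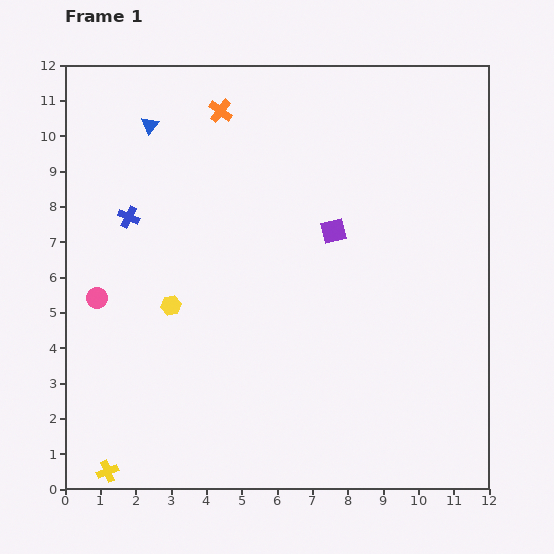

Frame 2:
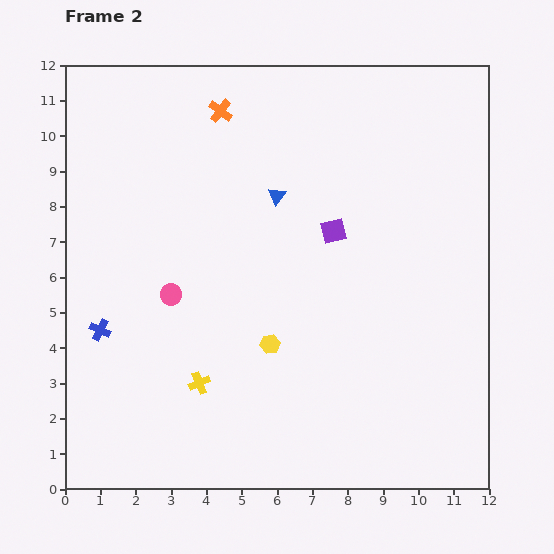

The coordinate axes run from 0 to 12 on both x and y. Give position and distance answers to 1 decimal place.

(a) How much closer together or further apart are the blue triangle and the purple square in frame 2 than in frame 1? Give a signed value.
-4.1

Distance in frame 1: 6.0. Distance in frame 2: 1.9.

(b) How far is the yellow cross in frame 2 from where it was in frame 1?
3.6

The yellow cross moved from (1.2, 0.5) to (3.8, 3.0), a distance of √(2.6² + 2.5²) ≈ 3.6.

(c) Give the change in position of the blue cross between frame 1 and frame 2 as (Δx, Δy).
(-0.8, -3.2)

The blue cross was at (1.8, 7.7) in frame 1 and (1.0, 4.5) in frame 2.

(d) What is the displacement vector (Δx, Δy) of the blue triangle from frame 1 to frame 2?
(3.6, -2.0)

The blue triangle was at (2.4, 10.3) in frame 1 and (6.0, 8.3) in frame 2.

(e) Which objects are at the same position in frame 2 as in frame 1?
the orange cross, the purple square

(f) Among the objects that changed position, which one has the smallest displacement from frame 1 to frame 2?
the pink circle

(moved 2.1)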